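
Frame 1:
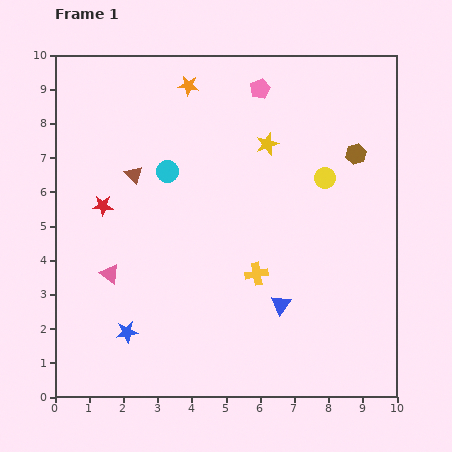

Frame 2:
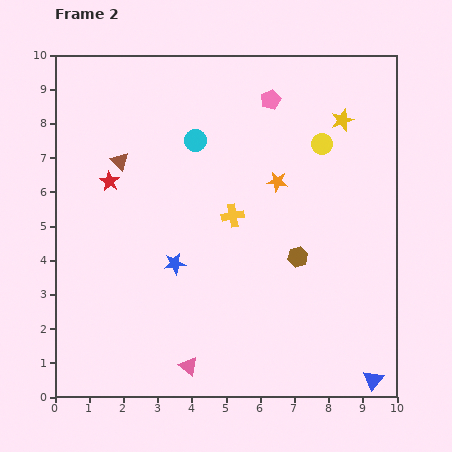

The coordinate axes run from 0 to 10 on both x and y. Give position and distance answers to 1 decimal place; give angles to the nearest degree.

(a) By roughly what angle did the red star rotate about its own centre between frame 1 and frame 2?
31° clockwise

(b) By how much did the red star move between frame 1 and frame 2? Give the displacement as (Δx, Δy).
(0.2, 0.7)

The red star was at (1.4, 5.6) in frame 1 and (1.6, 6.3) in frame 2.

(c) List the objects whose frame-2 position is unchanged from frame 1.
none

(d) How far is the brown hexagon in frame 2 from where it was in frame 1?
3.4

The brown hexagon moved from (8.8, 7.1) to (7.1, 4.1), a distance of √(1.7² + 3.0²) ≈ 3.4.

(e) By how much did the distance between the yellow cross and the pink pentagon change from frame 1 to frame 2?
-1.8

Distance in frame 1: 5.4. Distance in frame 2: 3.6.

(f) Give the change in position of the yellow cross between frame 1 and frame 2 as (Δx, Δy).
(-0.7, 1.7)

The yellow cross was at (5.9, 3.6) in frame 1 and (5.2, 5.3) in frame 2.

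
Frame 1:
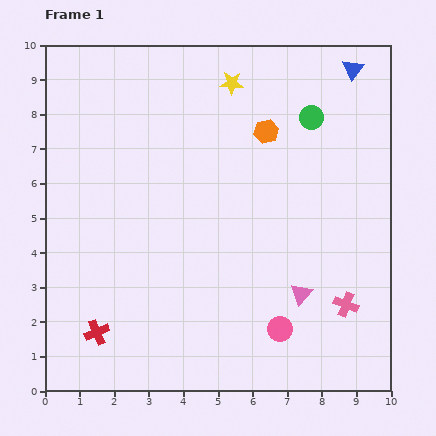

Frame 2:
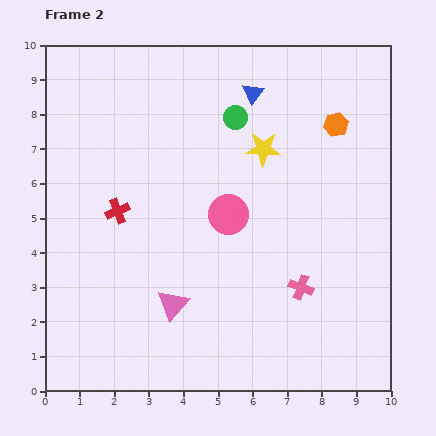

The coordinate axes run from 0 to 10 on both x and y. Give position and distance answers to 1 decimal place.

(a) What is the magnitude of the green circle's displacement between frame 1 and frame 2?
2.2

The green circle moved from (7.7, 7.9) to (5.5, 7.9), a distance of √(2.2² + 0.0²) ≈ 2.2.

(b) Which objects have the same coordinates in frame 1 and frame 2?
none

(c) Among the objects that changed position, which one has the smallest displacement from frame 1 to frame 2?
the pink cross

(moved 1.4)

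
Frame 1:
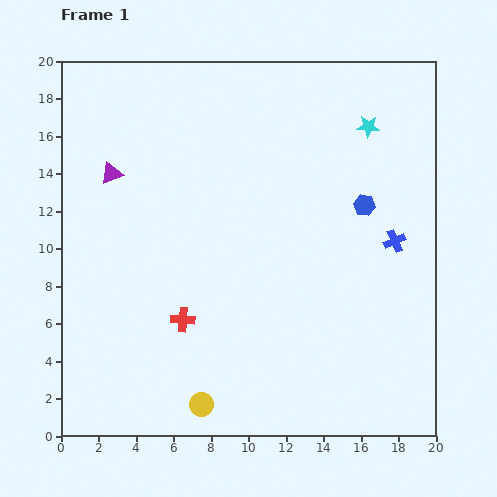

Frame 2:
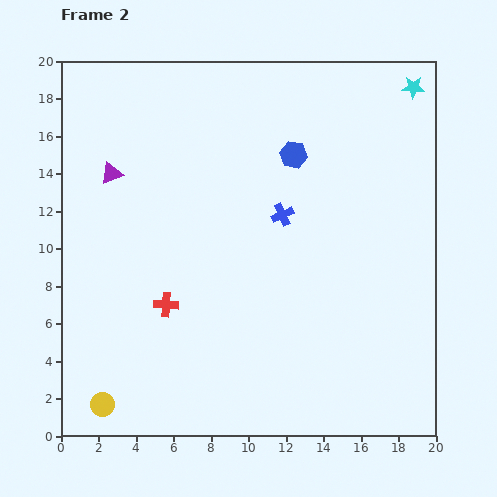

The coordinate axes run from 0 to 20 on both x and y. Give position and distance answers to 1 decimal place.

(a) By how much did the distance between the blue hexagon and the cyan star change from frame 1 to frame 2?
+3.1

Distance in frame 1: 4.2. Distance in frame 2: 7.3.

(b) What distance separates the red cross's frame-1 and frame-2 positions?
1.2

The red cross moved from (6.5, 6.2) to (5.6, 7.0), a distance of √(0.9² + 0.8²) ≈ 1.2.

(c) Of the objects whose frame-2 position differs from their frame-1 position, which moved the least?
the red cross

(moved 1.2)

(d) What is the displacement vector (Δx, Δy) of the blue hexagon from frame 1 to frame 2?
(-3.8, 2.7)

The blue hexagon was at (16.2, 12.3) in frame 1 and (12.4, 15.0) in frame 2.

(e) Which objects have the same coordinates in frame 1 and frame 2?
the purple triangle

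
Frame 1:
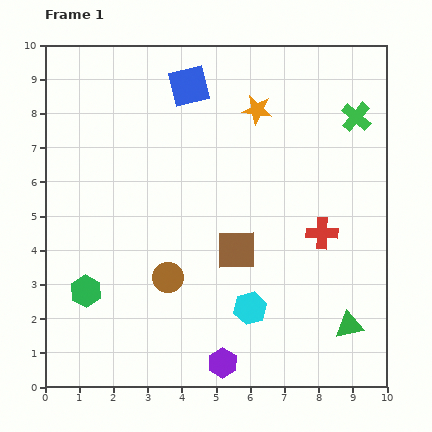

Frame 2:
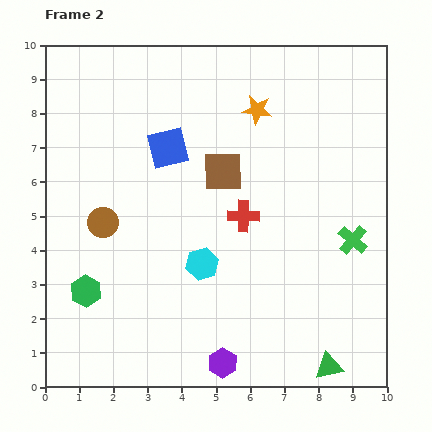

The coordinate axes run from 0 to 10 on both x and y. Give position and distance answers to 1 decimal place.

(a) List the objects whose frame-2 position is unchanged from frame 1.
the green hexagon, the orange star, the purple hexagon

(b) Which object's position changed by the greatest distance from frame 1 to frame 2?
the green cross

(moved 3.6; next 2.5)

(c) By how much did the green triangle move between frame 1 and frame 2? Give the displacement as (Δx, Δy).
(-0.6, -1.2)

The green triangle was at (8.9, 1.8) in frame 1 and (8.3, 0.6) in frame 2.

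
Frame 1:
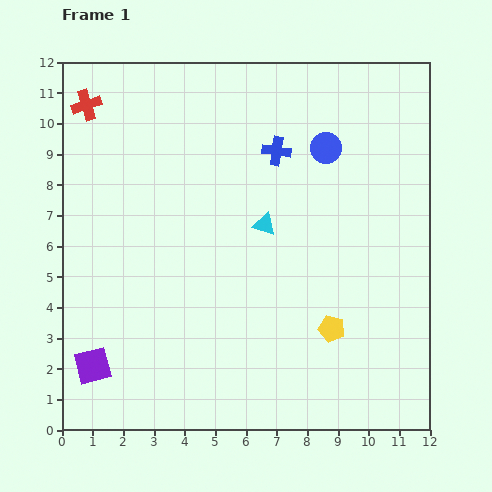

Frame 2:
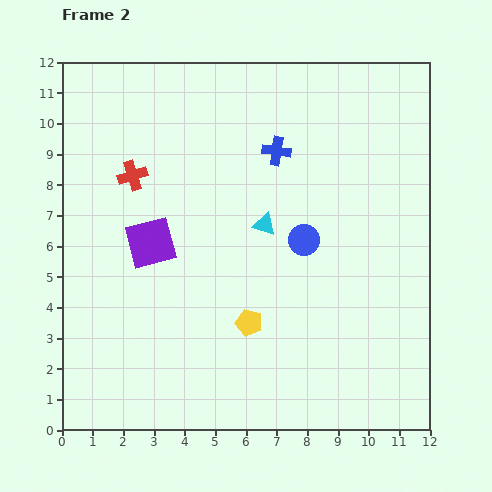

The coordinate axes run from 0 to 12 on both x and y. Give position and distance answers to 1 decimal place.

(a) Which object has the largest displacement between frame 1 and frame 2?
the purple square

(moved 4.4; next 3.1)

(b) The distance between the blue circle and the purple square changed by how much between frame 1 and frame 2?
-5.4

Distance in frame 1: 10.4. Distance in frame 2: 5.0.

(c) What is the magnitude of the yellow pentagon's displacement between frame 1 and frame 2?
2.7

The yellow pentagon moved from (8.8, 3.3) to (6.1, 3.5), a distance of √(2.7² + 0.2²) ≈ 2.7.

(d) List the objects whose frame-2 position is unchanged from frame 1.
the cyan triangle, the blue cross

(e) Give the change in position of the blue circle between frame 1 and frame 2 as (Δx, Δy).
(-0.7, -3.0)

The blue circle was at (8.6, 9.2) in frame 1 and (7.9, 6.2) in frame 2.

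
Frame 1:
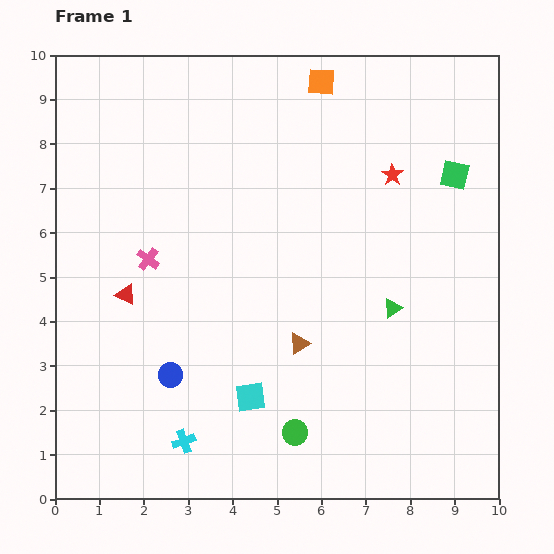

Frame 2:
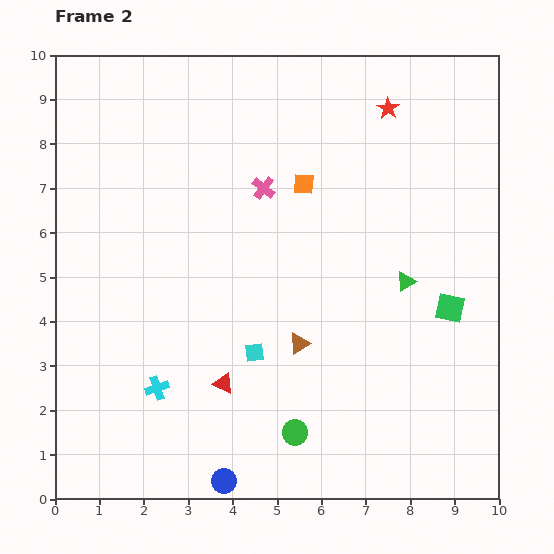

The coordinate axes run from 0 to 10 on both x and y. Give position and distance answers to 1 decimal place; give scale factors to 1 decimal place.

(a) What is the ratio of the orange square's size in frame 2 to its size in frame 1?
0.7×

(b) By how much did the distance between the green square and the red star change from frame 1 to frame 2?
+3.3

Distance in frame 1: 1.4. Distance in frame 2: 4.7.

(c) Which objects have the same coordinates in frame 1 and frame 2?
the green circle, the brown triangle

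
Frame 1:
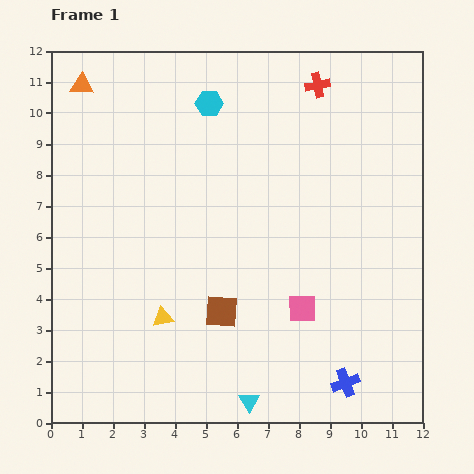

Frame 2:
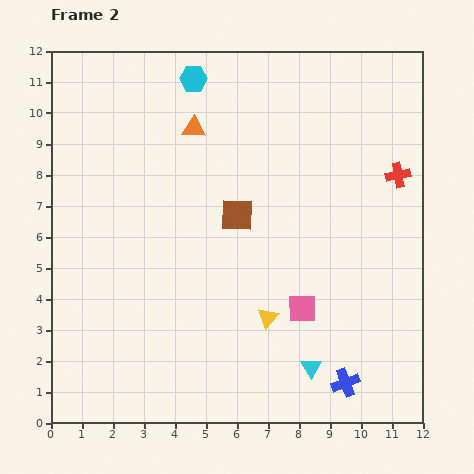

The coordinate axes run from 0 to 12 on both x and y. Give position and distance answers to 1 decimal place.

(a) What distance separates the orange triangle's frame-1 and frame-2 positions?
3.9

The orange triangle moved from (1.0, 10.9) to (4.6, 9.5), a distance of √(3.6² + 1.4²) ≈ 3.9.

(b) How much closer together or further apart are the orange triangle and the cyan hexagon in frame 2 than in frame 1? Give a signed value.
-2.5

Distance in frame 1: 4.1. Distance in frame 2: 1.6.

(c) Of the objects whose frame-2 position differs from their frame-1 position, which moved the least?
the cyan hexagon

(moved 0.9)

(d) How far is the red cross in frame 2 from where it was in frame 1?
3.9

The red cross moved from (8.6, 10.9) to (11.2, 8.0), a distance of √(2.6² + 2.9²) ≈ 3.9.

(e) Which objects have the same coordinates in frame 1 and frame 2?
the blue cross, the pink square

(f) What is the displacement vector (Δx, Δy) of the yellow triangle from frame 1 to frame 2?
(3.4, 0.0)

The yellow triangle was at (3.6, 3.4) in frame 1 and (7.0, 3.4) in frame 2.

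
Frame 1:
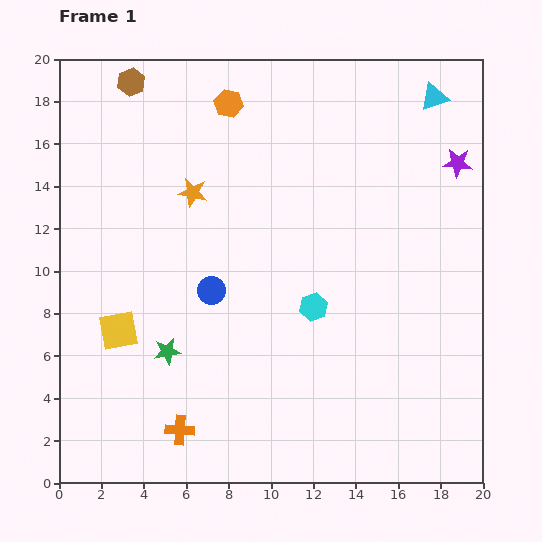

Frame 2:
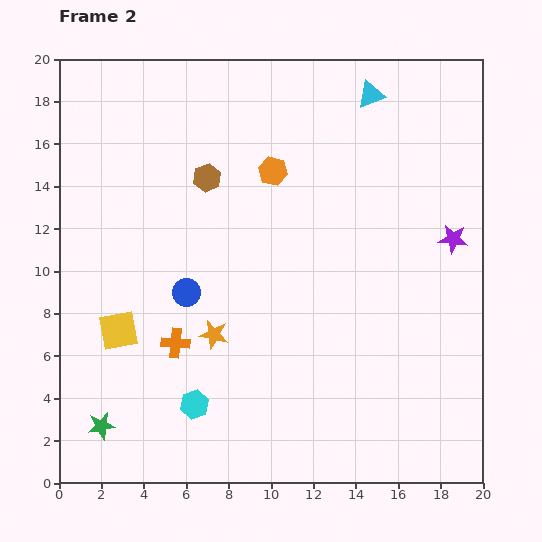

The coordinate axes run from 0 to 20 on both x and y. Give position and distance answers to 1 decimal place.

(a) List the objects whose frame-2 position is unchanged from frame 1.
the yellow square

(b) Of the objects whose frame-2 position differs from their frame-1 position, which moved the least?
the blue circle

(moved 1.2)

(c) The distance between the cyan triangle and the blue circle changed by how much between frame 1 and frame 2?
-1.2

Distance in frame 1: 13.9. Distance in frame 2: 12.7.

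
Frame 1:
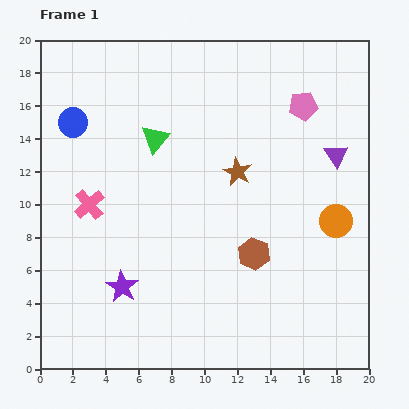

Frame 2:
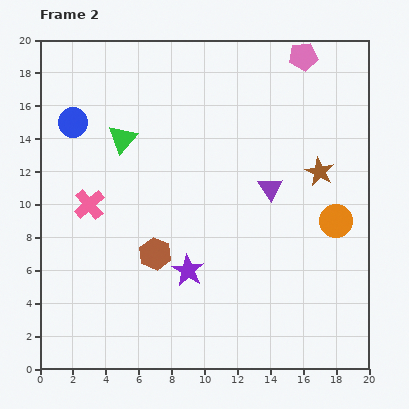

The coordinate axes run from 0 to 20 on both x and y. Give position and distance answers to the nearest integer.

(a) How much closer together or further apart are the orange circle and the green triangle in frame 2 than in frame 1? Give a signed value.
+2

Distance in frame 1: 12. Distance in frame 2: 14.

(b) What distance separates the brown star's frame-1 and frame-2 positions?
5

The brown star moved from (12, 12) to (17, 12), a distance of √(5² + 0²) ≈ 5.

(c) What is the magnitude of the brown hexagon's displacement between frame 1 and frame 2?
6

The brown hexagon moved from (13, 7) to (7, 7), a distance of √(6² + 0²) ≈ 6.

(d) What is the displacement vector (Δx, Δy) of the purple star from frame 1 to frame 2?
(4, 1)

The purple star was at (5, 5) in frame 1 and (9, 6) in frame 2.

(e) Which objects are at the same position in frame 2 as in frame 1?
the orange circle, the pink cross, the blue circle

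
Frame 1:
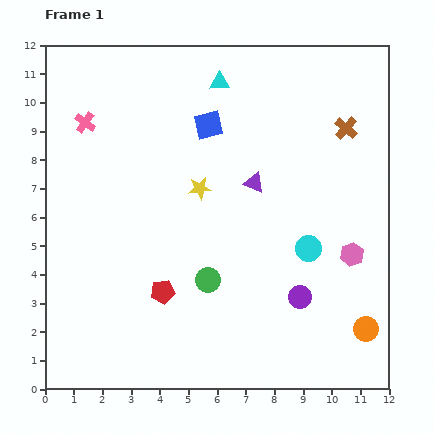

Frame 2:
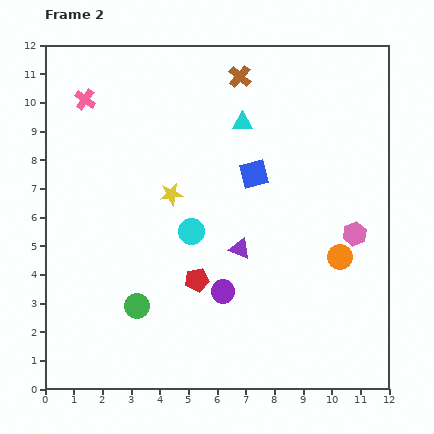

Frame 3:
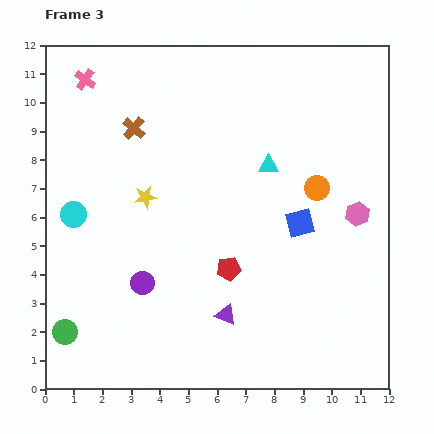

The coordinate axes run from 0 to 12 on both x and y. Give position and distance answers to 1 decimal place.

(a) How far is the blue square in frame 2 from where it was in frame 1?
2.3

The blue square moved from (5.7, 9.2) to (7.3, 7.5), a distance of √(1.6² + 1.7²) ≈ 2.3.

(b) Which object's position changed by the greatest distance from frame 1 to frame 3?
the cyan circle

(moved 8.3; next 7.4)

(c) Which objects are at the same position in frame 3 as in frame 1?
none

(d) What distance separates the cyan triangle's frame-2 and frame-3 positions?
1.7

The cyan triangle moved from (6.9, 9.3) to (7.8, 7.8), a distance of √(0.9² + 1.5²) ≈ 1.7.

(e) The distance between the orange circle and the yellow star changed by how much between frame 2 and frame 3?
-0.3

Distance in frame 2: 6.3. Distance in frame 3: 6.0.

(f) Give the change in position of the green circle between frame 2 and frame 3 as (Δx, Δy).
(-2.5, -0.9)

The green circle was at (3.2, 2.9) in frame 2 and (0.7, 2.0) in frame 3.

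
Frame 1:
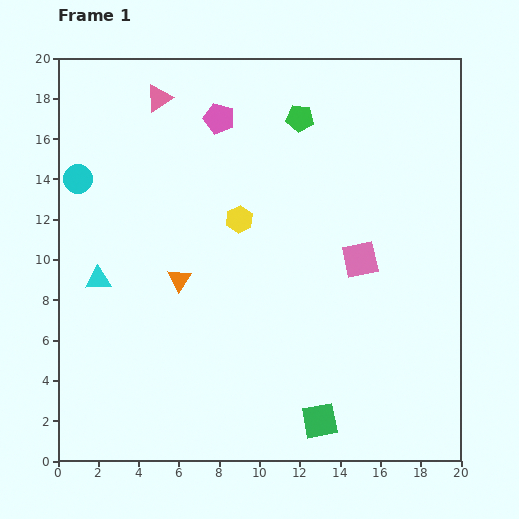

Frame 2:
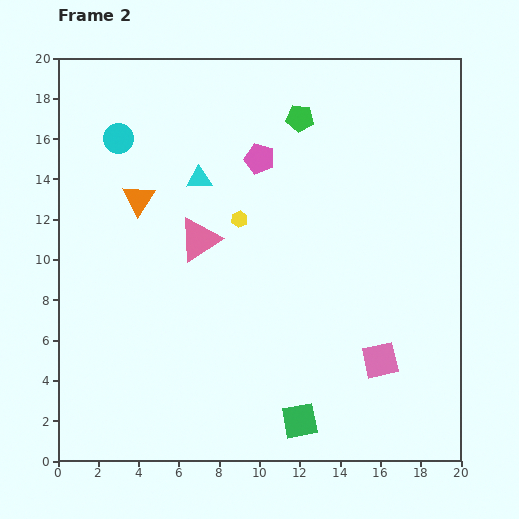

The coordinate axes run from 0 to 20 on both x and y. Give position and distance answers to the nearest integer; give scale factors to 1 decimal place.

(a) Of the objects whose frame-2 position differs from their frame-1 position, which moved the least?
the green square

(moved 1)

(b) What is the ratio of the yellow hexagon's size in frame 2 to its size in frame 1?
0.6×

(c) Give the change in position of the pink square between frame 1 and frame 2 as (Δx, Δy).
(1, -5)

The pink square was at (15, 10) in frame 1 and (16, 5) in frame 2.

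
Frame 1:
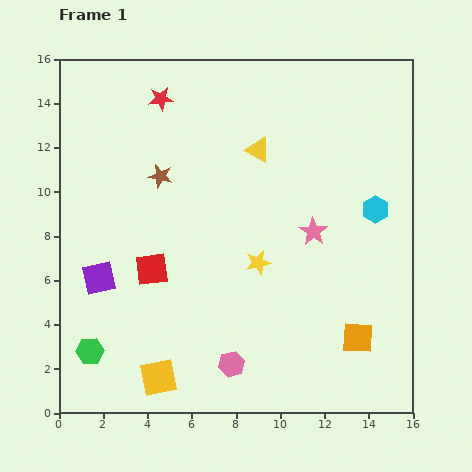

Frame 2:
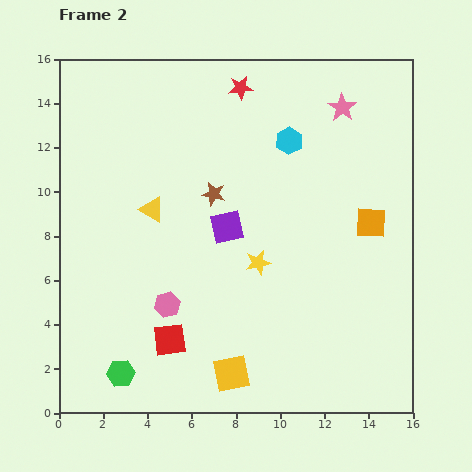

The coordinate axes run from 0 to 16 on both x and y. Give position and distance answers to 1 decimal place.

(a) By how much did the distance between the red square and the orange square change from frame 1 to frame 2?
+0.7

Distance in frame 1: 9.8. Distance in frame 2: 10.5.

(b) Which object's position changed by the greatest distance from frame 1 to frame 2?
the purple square

(moved 6.2; next 5.7)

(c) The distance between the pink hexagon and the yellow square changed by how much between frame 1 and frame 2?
+0.8

Distance in frame 1: 3.4. Distance in frame 2: 4.2.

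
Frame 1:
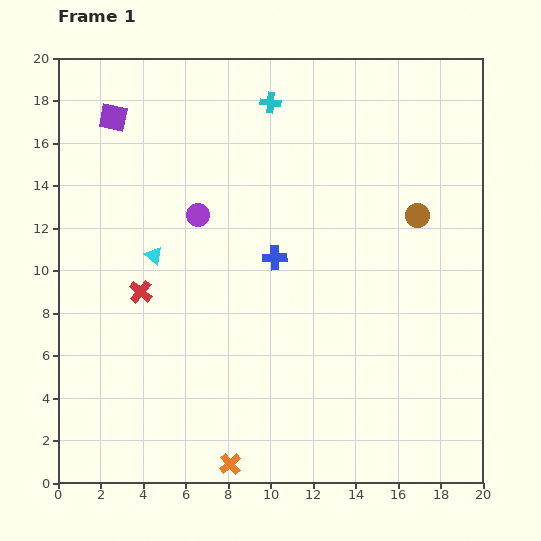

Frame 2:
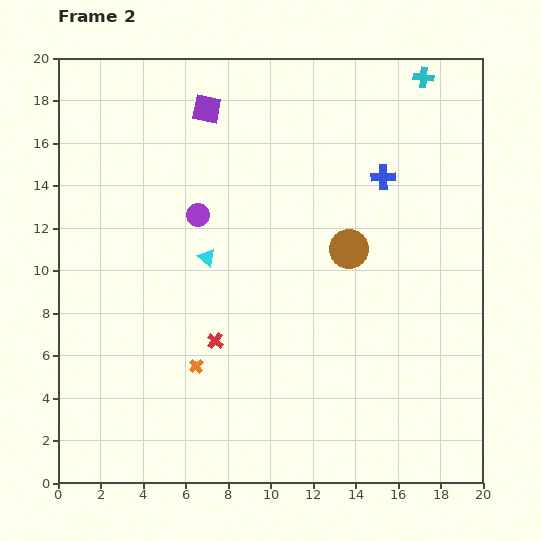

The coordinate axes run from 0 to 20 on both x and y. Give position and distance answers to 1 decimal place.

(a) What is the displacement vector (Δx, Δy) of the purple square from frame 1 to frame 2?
(4.4, 0.4)

The purple square was at (2.6, 17.2) in frame 1 and (7.0, 17.6) in frame 2.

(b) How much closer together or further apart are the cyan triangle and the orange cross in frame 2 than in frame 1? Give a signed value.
-5.3

Distance in frame 1: 10.4. Distance in frame 2: 5.1.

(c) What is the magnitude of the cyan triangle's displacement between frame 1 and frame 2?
2.5

The cyan triangle moved from (4.5, 10.7) to (7.0, 10.6), a distance of √(2.5² + 0.1²) ≈ 2.5.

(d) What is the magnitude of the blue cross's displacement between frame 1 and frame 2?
6.4

The blue cross moved from (10.2, 10.6) to (15.3, 14.4), a distance of √(5.1² + 3.8²) ≈ 6.4.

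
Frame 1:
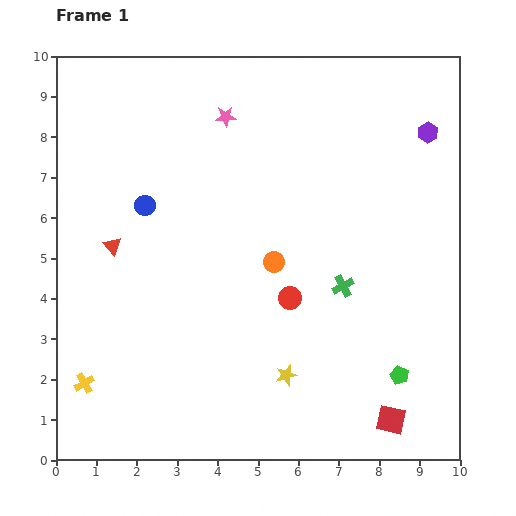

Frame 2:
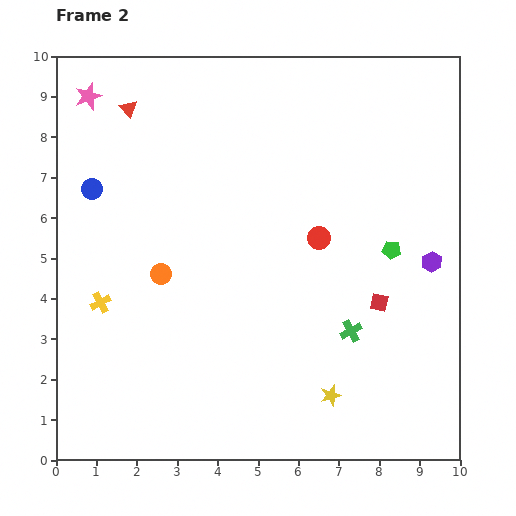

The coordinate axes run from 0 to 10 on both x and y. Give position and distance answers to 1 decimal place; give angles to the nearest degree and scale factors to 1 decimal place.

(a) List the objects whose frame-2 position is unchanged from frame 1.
none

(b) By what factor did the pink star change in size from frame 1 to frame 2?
1.3×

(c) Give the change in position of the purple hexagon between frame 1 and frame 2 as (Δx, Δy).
(0.1, -3.2)

The purple hexagon was at (9.2, 8.1) in frame 1 and (9.3, 4.9) in frame 2.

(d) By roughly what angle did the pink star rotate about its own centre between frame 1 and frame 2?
16° counter-clockwise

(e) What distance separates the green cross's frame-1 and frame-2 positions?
1.1

The green cross moved from (7.1, 4.3) to (7.3, 3.2), a distance of √(0.2² + 1.1²) ≈ 1.1.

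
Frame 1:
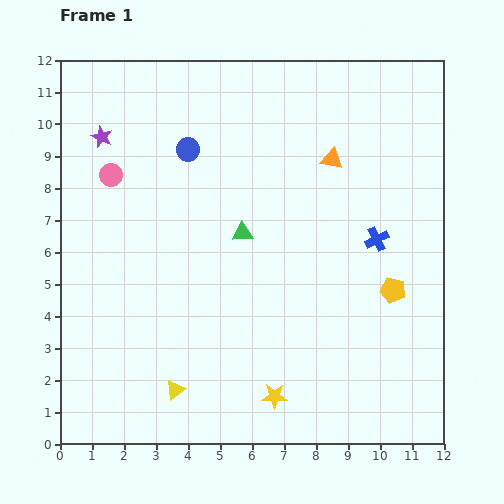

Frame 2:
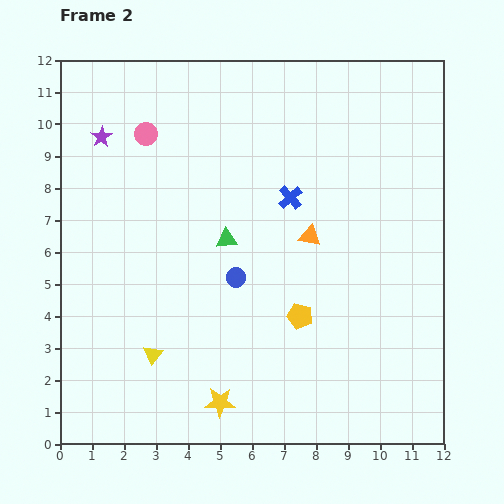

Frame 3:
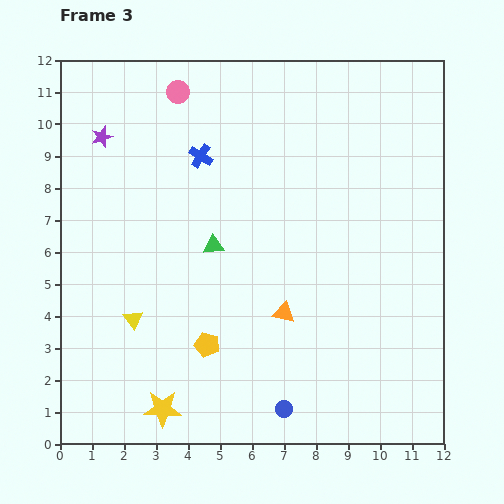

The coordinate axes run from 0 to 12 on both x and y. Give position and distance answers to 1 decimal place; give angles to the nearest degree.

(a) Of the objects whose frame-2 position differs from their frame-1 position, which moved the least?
the green triangle

(moved 0.5)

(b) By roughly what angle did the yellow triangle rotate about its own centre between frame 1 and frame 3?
31° counter-clockwise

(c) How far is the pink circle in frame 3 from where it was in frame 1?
3.3

The pink circle moved from (1.6, 8.4) to (3.7, 11.0), a distance of √(2.1² + 2.6²) ≈ 3.3.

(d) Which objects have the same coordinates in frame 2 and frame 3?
the purple star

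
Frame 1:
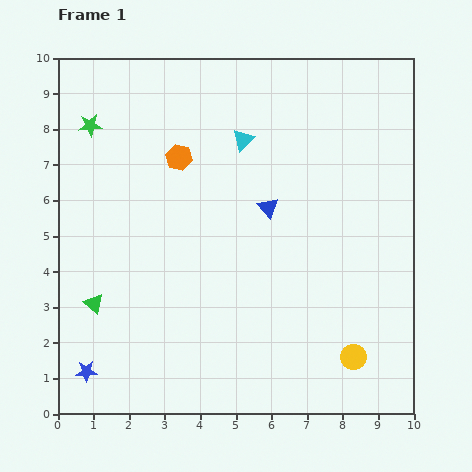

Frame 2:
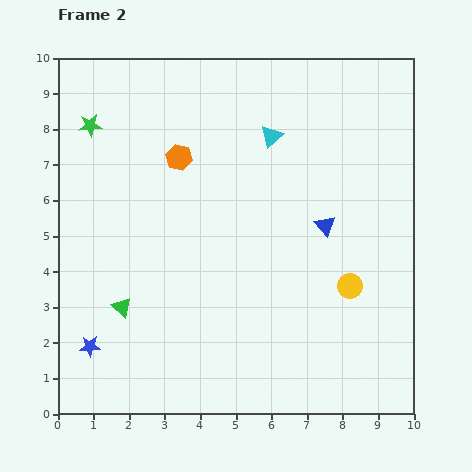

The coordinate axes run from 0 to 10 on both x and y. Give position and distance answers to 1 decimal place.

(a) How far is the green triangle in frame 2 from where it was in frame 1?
0.8

The green triangle moved from (1.0, 3.1) to (1.8, 3.0), a distance of √(0.8² + 0.1²) ≈ 0.8.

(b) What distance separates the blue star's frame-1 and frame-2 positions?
0.7

The blue star moved from (0.8, 1.2) to (0.9, 1.9), a distance of √(0.1² + 0.7²) ≈ 0.7.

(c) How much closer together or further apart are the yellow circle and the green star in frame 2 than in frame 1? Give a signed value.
-1.2

Distance in frame 1: 9.8. Distance in frame 2: 8.6.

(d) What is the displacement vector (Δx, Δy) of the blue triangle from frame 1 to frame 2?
(1.6, -0.5)

The blue triangle was at (5.9, 5.8) in frame 1 and (7.5, 5.3) in frame 2.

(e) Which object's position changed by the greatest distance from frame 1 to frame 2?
the yellow circle

(moved 2.0; next 1.7)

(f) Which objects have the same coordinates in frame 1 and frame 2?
the orange hexagon, the green star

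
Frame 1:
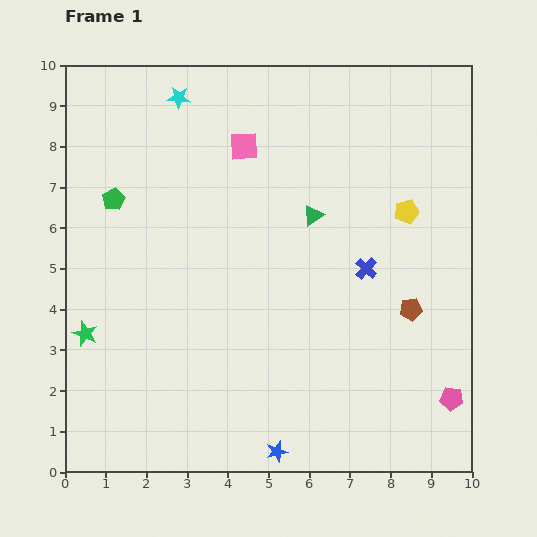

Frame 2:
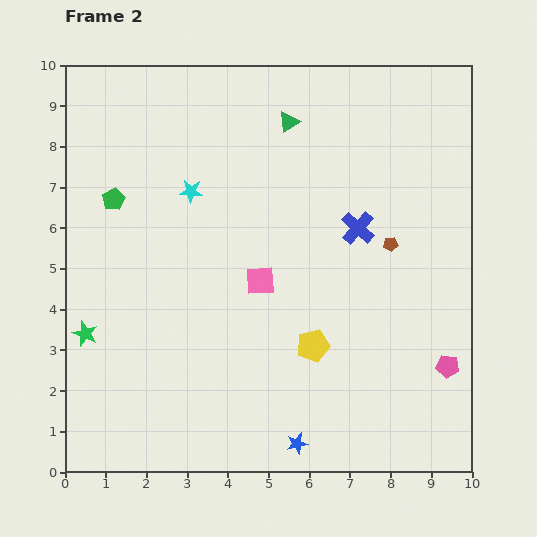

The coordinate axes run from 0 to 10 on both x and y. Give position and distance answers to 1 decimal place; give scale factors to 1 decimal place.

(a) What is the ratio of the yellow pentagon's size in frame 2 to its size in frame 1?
1.3×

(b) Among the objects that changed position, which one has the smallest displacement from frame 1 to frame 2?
the blue star

(moved 0.5)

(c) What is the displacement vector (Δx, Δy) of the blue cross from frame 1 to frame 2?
(-0.2, 1.0)

The blue cross was at (7.4, 5.0) in frame 1 and (7.2, 6.0) in frame 2.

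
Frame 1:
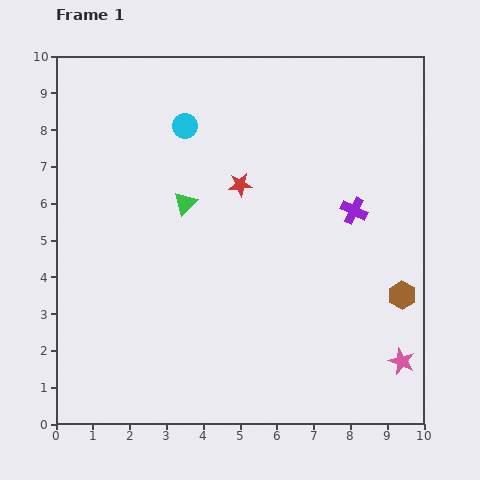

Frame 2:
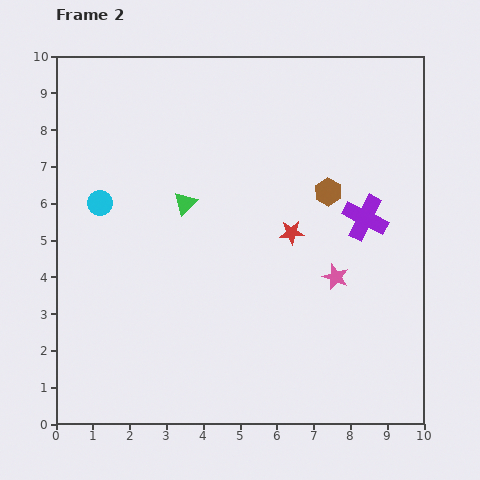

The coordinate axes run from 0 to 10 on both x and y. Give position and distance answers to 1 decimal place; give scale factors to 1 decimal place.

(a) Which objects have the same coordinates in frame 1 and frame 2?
the green triangle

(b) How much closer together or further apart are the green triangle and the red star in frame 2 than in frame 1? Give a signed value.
+1.4

Distance in frame 1: 1.6. Distance in frame 2: 3.0.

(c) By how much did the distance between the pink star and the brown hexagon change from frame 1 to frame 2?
+0.5

Distance in frame 1: 1.8. Distance in frame 2: 2.3.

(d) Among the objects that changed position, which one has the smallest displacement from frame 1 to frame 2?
the purple cross

(moved 0.4)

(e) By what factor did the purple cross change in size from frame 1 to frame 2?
1.7×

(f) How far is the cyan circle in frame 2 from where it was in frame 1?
3.1

The cyan circle moved from (3.5, 8.1) to (1.2, 6.0), a distance of √(2.3² + 2.1²) ≈ 3.1.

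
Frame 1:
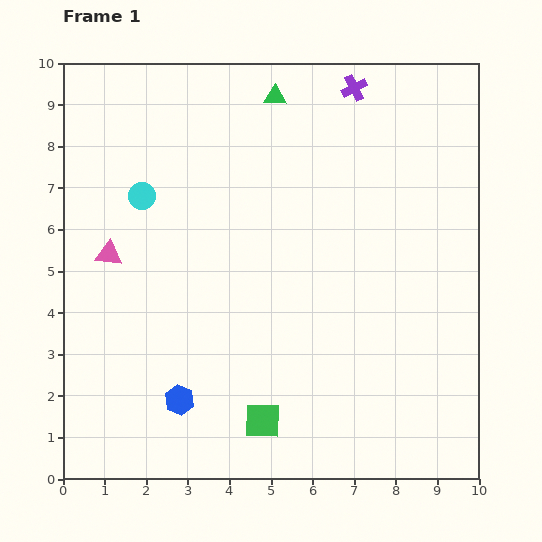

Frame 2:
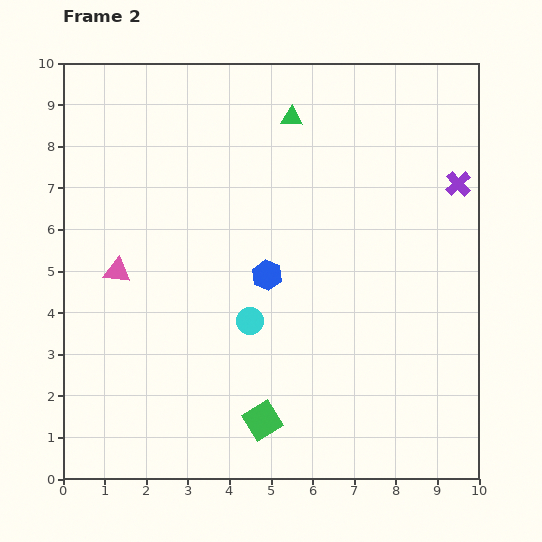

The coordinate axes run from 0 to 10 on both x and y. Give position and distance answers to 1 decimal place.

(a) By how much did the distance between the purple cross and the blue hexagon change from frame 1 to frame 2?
-3.5

Distance in frame 1: 8.6. Distance in frame 2: 5.1.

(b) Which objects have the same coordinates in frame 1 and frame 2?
the green square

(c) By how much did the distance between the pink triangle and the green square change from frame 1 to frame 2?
-0.4

Distance in frame 1: 5.4. Distance in frame 2: 5.0.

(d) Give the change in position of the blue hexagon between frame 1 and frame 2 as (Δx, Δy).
(2.1, 3.0)

The blue hexagon was at (2.8, 1.9) in frame 1 and (4.9, 4.9) in frame 2.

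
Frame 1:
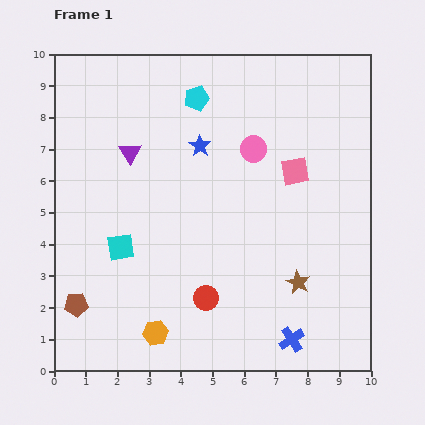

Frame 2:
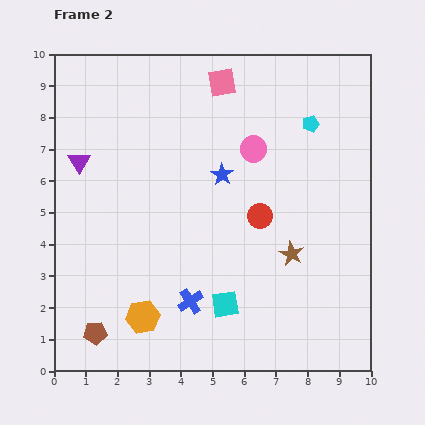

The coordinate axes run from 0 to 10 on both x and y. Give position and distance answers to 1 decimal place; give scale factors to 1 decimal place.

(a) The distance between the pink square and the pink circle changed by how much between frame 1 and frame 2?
+0.8

Distance in frame 1: 1.5. Distance in frame 2: 2.3.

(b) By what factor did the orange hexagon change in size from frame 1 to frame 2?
1.3×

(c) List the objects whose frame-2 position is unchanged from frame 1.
the pink circle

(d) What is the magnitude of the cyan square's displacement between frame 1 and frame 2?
3.8

The cyan square moved from (2.1, 3.9) to (5.4, 2.1), a distance of √(3.3² + 1.8²) ≈ 3.8.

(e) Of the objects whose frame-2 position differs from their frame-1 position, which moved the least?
the orange hexagon

(moved 0.6)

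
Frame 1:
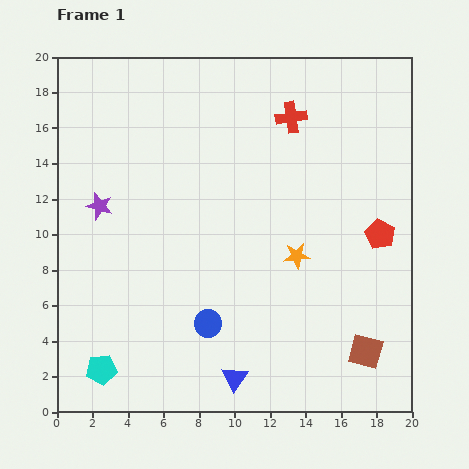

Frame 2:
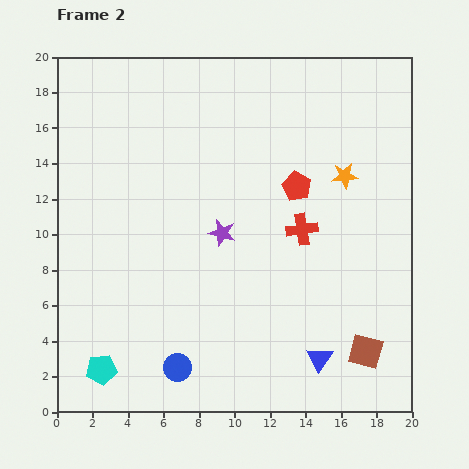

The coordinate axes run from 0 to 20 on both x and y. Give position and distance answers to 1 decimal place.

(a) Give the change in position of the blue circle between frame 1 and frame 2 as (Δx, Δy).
(-1.7, -2.5)

The blue circle was at (8.5, 5.0) in frame 1 and (6.8, 2.5) in frame 2.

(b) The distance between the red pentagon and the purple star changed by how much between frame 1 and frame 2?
-11.0

Distance in frame 1: 15.9. Distance in frame 2: 4.9.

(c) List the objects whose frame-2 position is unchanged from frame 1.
the cyan pentagon, the brown square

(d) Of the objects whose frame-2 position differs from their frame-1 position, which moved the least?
the blue circle

(moved 3.0)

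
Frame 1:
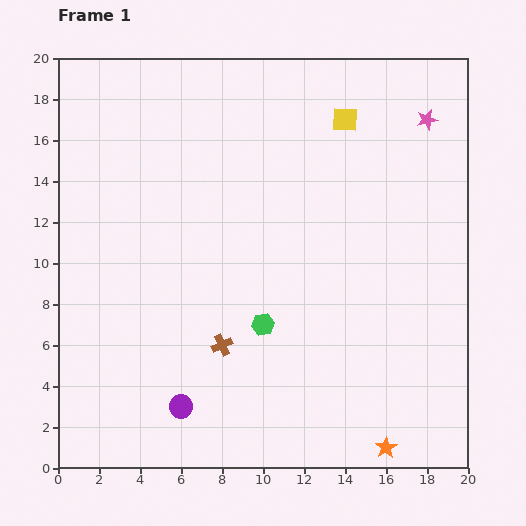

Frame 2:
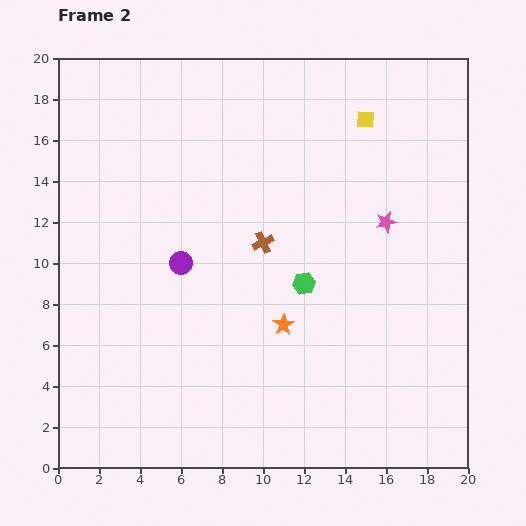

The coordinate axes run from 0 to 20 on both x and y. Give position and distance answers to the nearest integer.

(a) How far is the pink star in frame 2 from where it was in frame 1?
5

The pink star moved from (18, 17) to (16, 12), a distance of √(2² + 5²) ≈ 5.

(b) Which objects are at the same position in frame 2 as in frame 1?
none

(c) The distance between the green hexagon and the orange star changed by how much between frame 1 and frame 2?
-6

Distance in frame 1: 8. Distance in frame 2: 2.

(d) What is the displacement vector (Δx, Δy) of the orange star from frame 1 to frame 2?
(-5, 6)

The orange star was at (16, 1) in frame 1 and (11, 7) in frame 2.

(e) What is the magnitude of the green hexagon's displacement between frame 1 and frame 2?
3

The green hexagon moved from (10, 7) to (12, 9), a distance of √(2² + 2²) ≈ 3.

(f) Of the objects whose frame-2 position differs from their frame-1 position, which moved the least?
the yellow square

(moved 1)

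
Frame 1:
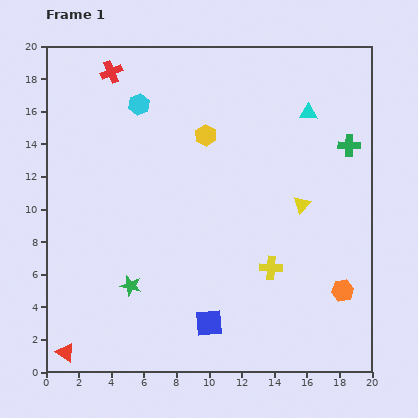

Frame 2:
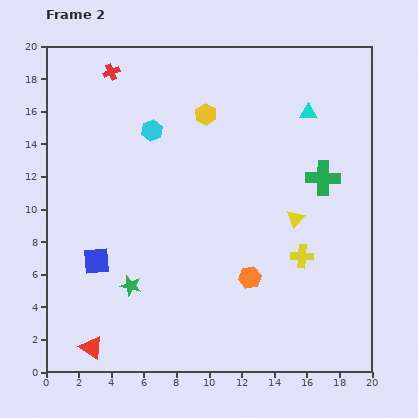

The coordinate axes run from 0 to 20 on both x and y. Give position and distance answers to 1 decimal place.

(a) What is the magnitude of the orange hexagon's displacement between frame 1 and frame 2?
5.8

The orange hexagon moved from (18.2, 5.0) to (12.5, 5.8), a distance of √(5.7² + 0.8²) ≈ 5.8.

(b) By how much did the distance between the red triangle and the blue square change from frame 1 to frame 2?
-3.7

Distance in frame 1: 9.0. Distance in frame 2: 5.3.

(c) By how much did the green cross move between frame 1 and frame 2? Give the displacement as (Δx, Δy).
(-1.6, -2.0)

The green cross was at (18.6, 13.9) in frame 1 and (17.0, 11.9) in frame 2.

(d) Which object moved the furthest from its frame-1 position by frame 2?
the blue square

(moved 7.9; next 5.8)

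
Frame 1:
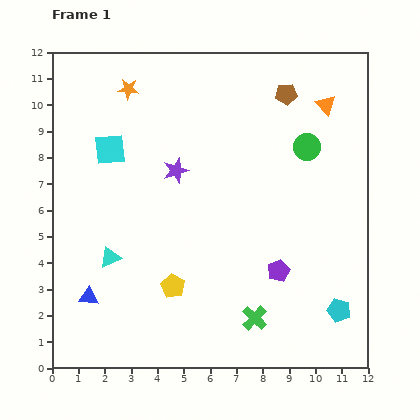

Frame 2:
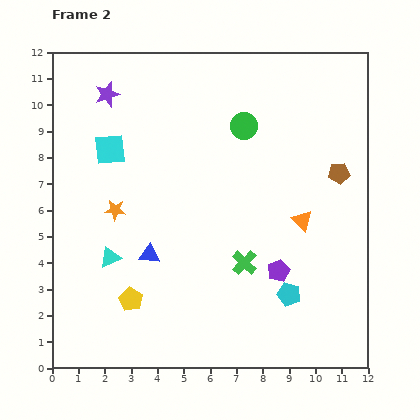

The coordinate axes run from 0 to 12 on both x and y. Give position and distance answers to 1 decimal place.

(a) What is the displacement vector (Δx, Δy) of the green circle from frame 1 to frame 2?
(-2.4, 0.8)

The green circle was at (9.7, 8.4) in frame 1 and (7.3, 9.2) in frame 2.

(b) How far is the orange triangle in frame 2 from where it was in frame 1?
4.5

The orange triangle moved from (10.4, 10.0) to (9.5, 5.6), a distance of √(0.9² + 4.4²) ≈ 4.5.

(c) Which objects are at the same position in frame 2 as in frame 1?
the purple pentagon, the cyan square, the cyan triangle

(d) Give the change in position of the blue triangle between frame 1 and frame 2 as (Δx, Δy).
(2.3, 1.6)

The blue triangle was at (1.4, 2.7) in frame 1 and (3.7, 4.3) in frame 2.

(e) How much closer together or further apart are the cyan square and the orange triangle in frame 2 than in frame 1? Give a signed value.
-0.6

Distance in frame 1: 8.4. Distance in frame 2: 7.8.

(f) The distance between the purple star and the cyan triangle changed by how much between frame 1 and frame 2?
+2.1

Distance in frame 1: 4.1. Distance in frame 2: 6.2.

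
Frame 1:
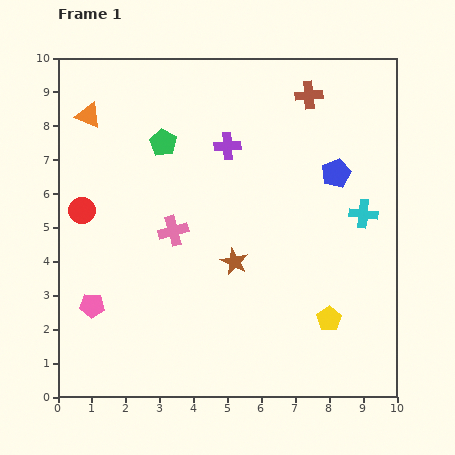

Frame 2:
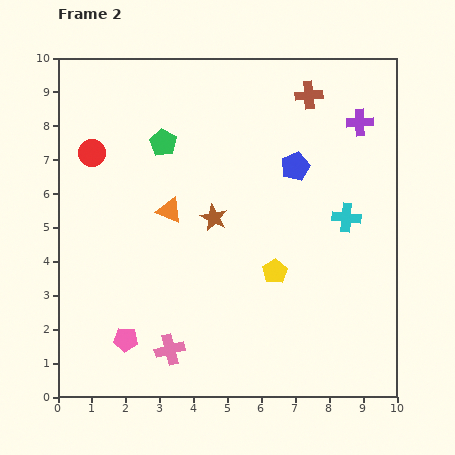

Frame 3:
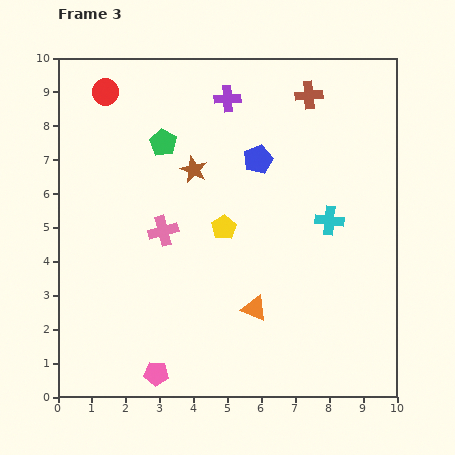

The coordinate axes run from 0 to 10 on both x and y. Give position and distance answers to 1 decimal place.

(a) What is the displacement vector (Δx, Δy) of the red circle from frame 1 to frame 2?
(0.3, 1.7)

The red circle was at (0.7, 5.5) in frame 1 and (1.0, 7.2) in frame 2.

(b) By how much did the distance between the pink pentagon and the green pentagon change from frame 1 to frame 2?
+0.7

Distance in frame 1: 5.2. Distance in frame 2: 5.9.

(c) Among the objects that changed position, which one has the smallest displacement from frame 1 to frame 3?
the pink cross

(moved 0.3)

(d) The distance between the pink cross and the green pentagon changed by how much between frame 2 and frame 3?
-3.5

Distance in frame 2: 6.1. Distance in frame 3: 2.6.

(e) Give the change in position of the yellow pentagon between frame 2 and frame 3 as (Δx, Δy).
(-1.5, 1.3)

The yellow pentagon was at (6.4, 3.7) in frame 2 and (4.9, 5.0) in frame 3.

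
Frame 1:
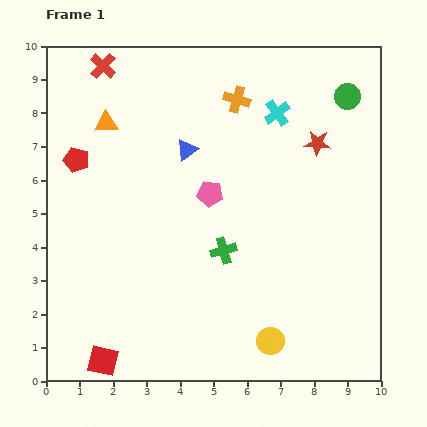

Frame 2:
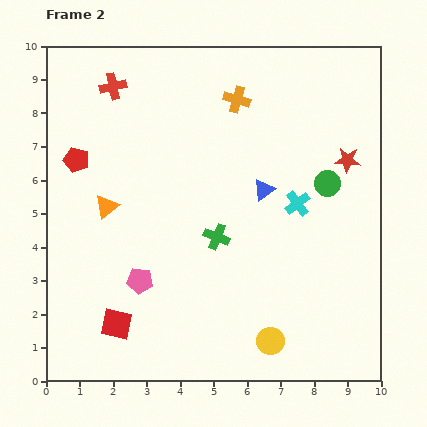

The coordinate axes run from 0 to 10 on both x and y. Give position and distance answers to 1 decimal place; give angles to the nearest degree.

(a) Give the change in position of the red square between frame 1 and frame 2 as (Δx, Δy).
(0.4, 1.1)

The red square was at (1.7, 0.6) in frame 1 and (2.1, 1.7) in frame 2.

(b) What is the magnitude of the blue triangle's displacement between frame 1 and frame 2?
2.6

The blue triangle moved from (4.2, 6.9) to (6.5, 5.7), a distance of √(2.3² + 1.2²) ≈ 2.6.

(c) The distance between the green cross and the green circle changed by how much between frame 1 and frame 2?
-2.2

Distance in frame 1: 5.9. Distance in frame 2: 3.7.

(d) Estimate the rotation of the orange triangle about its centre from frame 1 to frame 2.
38° counter-clockwise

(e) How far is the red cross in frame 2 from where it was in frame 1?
0.7

The red cross moved from (1.7, 9.4) to (2.0, 8.8), a distance of √(0.3² + 0.6²) ≈ 0.7.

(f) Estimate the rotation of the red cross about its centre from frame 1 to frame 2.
34° clockwise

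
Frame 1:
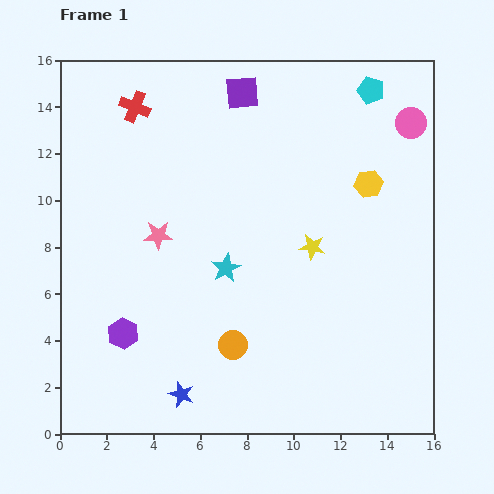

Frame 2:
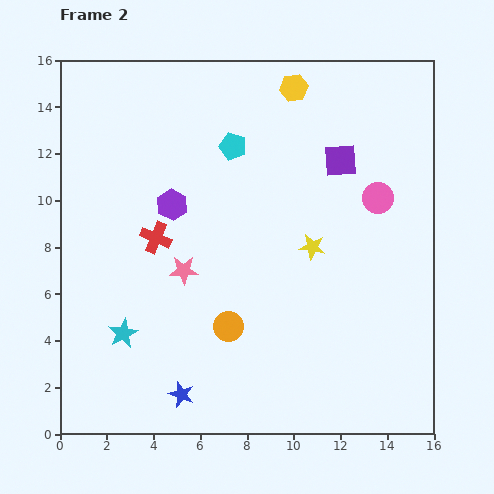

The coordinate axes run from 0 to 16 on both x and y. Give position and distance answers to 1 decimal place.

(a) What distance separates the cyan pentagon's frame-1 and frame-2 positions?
6.4

The cyan pentagon moved from (13.3, 14.7) to (7.4, 12.3), a distance of √(5.9² + 2.4²) ≈ 6.4.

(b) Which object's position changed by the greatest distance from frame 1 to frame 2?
the cyan pentagon

(moved 6.4; next 5.9)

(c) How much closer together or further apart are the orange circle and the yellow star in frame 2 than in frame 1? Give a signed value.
-0.4

Distance in frame 1: 5.4. Distance in frame 2: 5.0.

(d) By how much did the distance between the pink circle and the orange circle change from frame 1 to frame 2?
-3.8

Distance in frame 1: 12.2. Distance in frame 2: 8.4.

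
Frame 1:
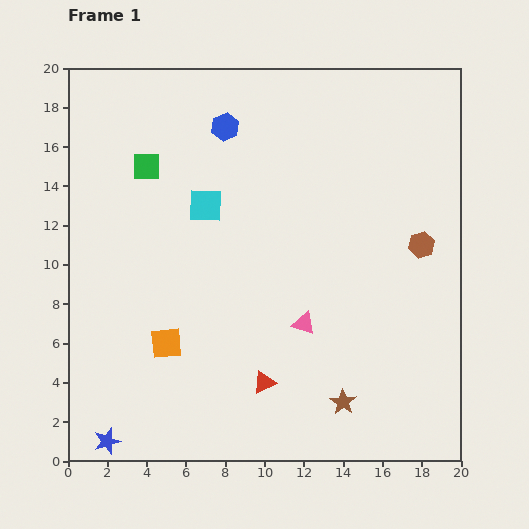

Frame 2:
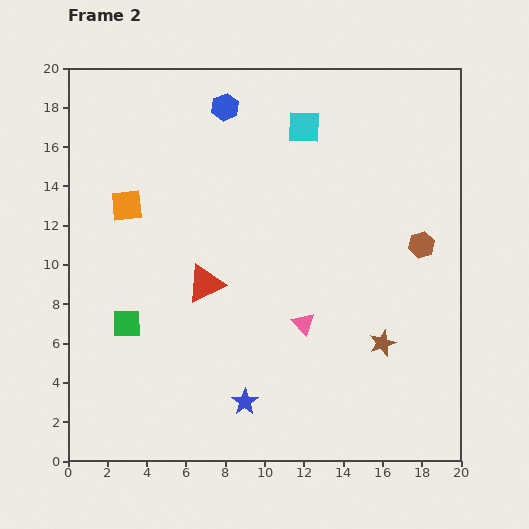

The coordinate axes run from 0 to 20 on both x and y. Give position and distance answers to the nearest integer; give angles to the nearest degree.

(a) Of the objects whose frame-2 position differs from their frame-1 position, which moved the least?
the blue hexagon

(moved 1)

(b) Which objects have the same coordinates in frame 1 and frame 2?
the brown hexagon, the pink triangle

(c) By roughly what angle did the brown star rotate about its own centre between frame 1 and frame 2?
18° clockwise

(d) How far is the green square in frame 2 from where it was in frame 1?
8

The green square moved from (4, 15) to (3, 7), a distance of √(1² + 8²) ≈ 8.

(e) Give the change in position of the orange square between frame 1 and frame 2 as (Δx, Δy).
(-2, 7)

The orange square was at (5, 6) in frame 1 and (3, 13) in frame 2.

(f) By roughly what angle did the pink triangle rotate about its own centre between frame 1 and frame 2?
29° clockwise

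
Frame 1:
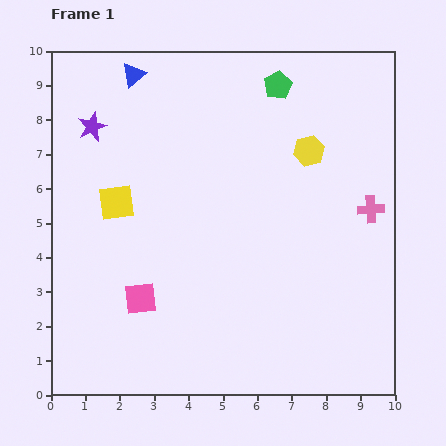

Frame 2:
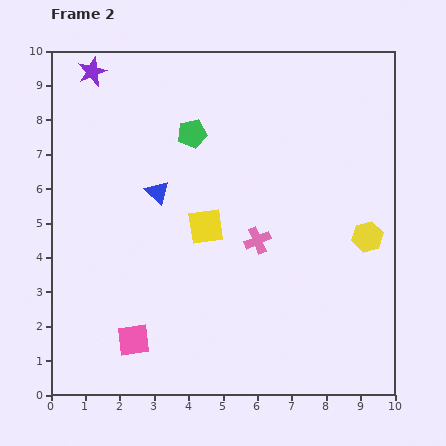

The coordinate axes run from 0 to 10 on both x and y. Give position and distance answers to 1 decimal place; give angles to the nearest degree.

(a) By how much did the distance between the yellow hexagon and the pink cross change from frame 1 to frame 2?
+0.7

Distance in frame 1: 2.5. Distance in frame 2: 3.2.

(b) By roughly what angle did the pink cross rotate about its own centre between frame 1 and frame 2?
19° counter-clockwise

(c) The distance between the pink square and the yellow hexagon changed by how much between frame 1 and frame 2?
+0.9

Distance in frame 1: 6.5. Distance in frame 2: 7.4.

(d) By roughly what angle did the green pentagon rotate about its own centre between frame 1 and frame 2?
16° clockwise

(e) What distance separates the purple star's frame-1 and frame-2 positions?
1.6

The purple star moved from (1.2, 7.8) to (1.2, 9.4), a distance of √(0.0² + 1.6²) ≈ 1.6.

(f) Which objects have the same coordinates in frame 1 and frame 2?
none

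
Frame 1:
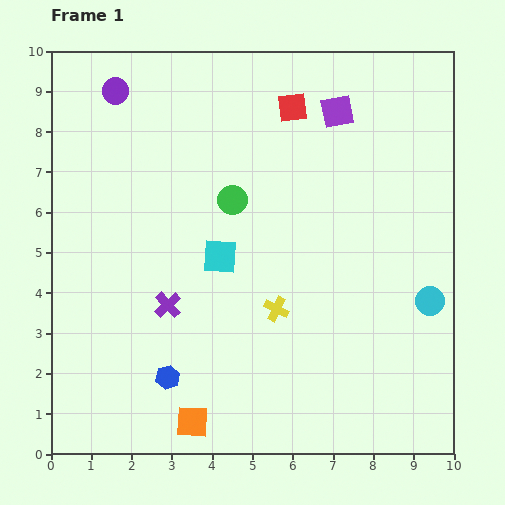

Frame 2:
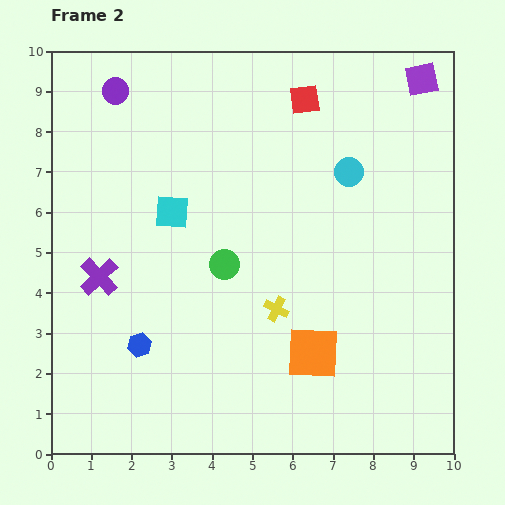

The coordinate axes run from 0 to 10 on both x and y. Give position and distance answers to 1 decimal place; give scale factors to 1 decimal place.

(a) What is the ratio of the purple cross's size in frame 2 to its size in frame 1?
1.5×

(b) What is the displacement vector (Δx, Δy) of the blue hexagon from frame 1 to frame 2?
(-0.7, 0.8)

The blue hexagon was at (2.9, 1.9) in frame 1 and (2.2, 2.7) in frame 2.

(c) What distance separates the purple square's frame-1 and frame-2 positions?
2.2

The purple square moved from (7.1, 8.5) to (9.2, 9.3), a distance of √(2.1² + 0.8²) ≈ 2.2.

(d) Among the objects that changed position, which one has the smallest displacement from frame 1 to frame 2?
the red square

(moved 0.4)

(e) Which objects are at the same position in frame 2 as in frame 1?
the purple circle, the yellow cross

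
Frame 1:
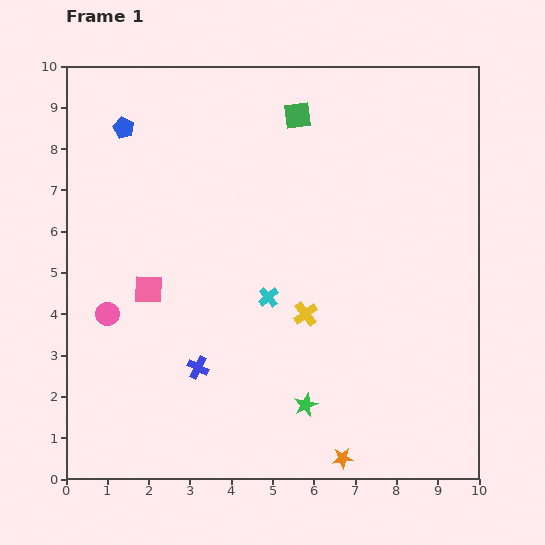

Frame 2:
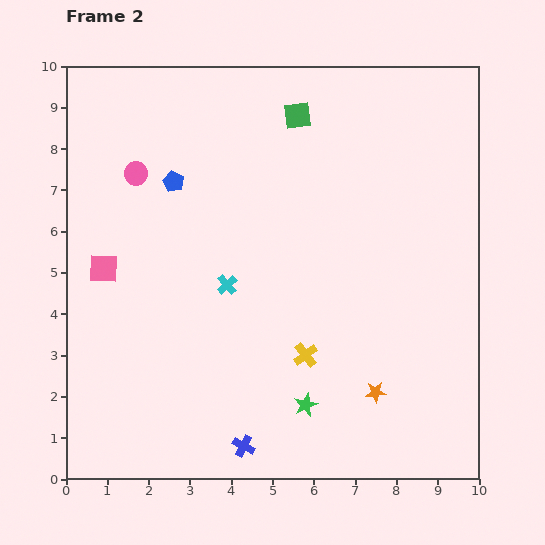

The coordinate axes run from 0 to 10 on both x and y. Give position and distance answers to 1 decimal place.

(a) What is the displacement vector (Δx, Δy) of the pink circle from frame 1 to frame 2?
(0.7, 3.4)

The pink circle was at (1.0, 4.0) in frame 1 and (1.7, 7.4) in frame 2.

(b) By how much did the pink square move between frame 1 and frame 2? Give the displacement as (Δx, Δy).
(-1.1, 0.5)

The pink square was at (2.0, 4.6) in frame 1 and (0.9, 5.1) in frame 2.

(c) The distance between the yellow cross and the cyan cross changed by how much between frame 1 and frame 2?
+1.5

Distance in frame 1: 1.0. Distance in frame 2: 2.5.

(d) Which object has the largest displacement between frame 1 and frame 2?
the pink circle

(moved 3.5; next 2.2)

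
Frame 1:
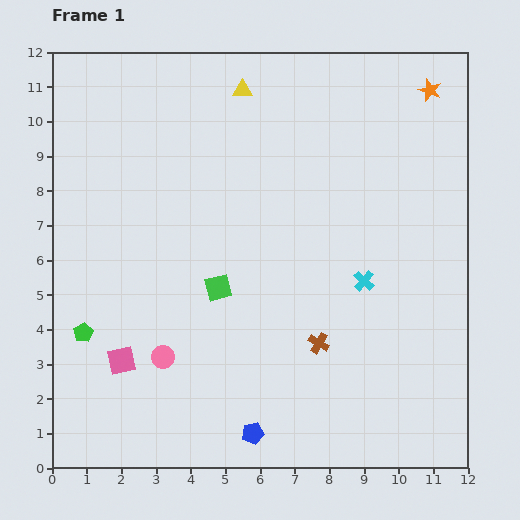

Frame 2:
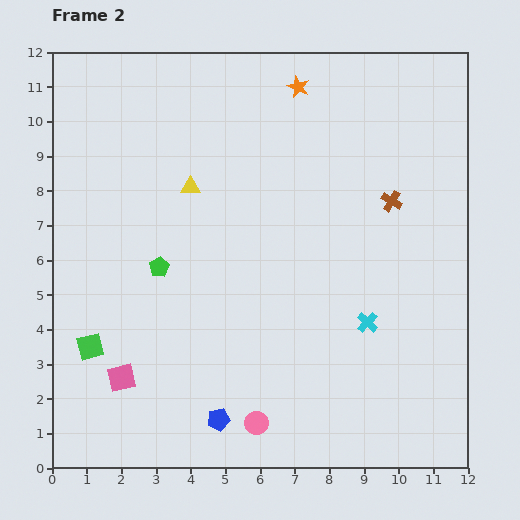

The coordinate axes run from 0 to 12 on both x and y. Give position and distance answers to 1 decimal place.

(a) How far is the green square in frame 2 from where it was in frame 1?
4.1

The green square moved from (4.8, 5.2) to (1.1, 3.5), a distance of √(3.7² + 1.7²) ≈ 4.1.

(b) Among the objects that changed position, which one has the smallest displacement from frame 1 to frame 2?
the pink square

(moved 0.5)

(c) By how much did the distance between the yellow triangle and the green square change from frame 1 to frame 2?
-0.3

Distance in frame 1: 5.7. Distance in frame 2: 5.4.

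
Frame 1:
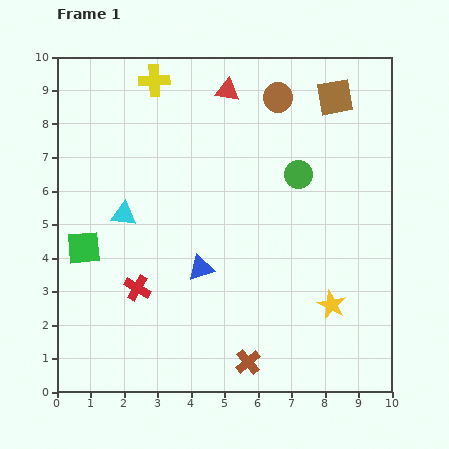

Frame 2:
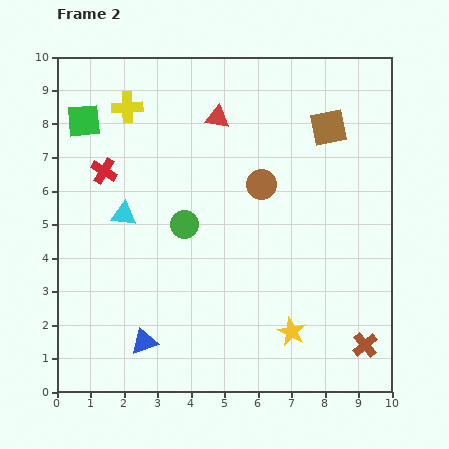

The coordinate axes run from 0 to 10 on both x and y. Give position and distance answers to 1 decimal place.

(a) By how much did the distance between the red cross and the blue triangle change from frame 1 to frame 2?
+3.2

Distance in frame 1: 2.0. Distance in frame 2: 5.2.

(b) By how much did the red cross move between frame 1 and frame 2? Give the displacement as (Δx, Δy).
(-1.0, 3.5)

The red cross was at (2.4, 3.1) in frame 1 and (1.4, 6.6) in frame 2.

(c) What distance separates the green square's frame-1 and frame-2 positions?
3.8

The green square moved from (0.8, 4.3) to (0.8, 8.1), a distance of √(0.0² + 3.8²) ≈ 3.8.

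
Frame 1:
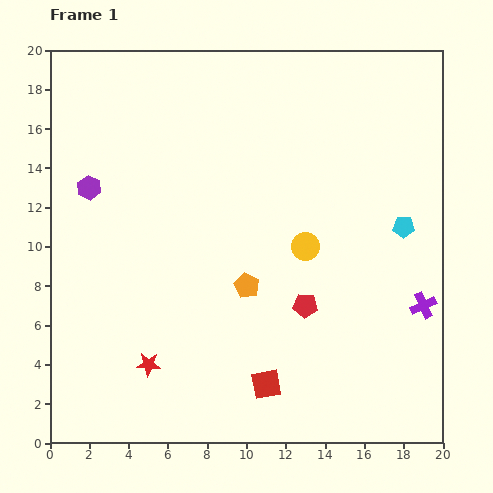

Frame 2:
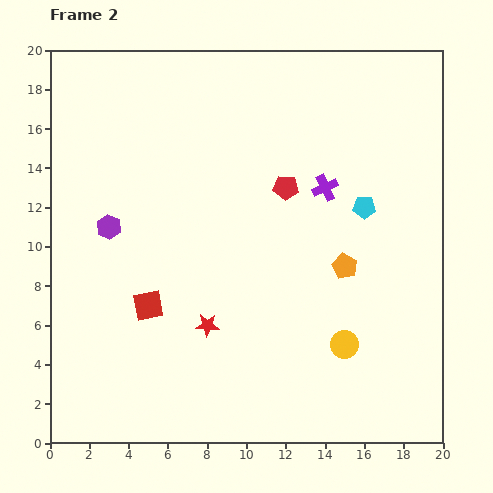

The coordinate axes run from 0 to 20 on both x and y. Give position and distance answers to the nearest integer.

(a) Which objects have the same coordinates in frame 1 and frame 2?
none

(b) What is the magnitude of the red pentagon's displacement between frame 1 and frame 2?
6

The red pentagon moved from (13, 7) to (12, 13), a distance of √(1² + 6²) ≈ 6.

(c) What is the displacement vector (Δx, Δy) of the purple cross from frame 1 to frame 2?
(-5, 6)

The purple cross was at (19, 7) in frame 1 and (14, 13) in frame 2.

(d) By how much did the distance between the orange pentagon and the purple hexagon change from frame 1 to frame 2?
+3

Distance in frame 1: 9. Distance in frame 2: 12.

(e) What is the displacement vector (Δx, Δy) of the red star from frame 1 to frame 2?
(3, 2)

The red star was at (5, 4) in frame 1 and (8, 6) in frame 2.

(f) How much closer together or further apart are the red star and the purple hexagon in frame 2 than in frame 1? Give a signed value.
-2

Distance in frame 1: 9. Distance in frame 2: 7.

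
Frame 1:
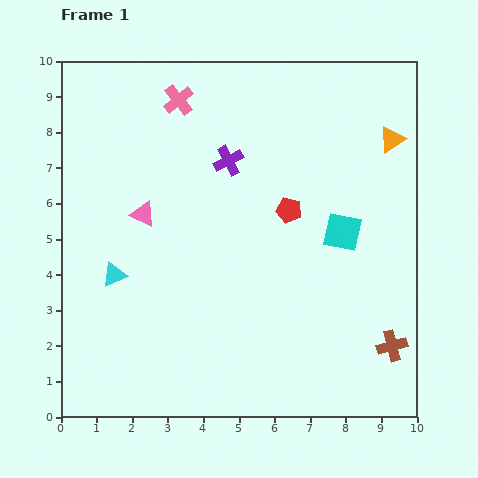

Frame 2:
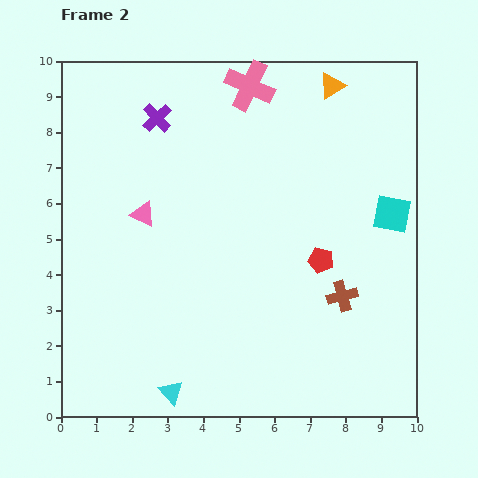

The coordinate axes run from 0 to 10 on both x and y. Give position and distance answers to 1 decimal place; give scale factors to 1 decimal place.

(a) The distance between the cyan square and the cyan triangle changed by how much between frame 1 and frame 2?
+1.5

Distance in frame 1: 6.5. Distance in frame 2: 8.0.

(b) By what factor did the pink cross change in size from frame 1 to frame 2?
1.6×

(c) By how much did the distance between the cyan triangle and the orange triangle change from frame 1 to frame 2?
+1.0

Distance in frame 1: 8.7. Distance in frame 2: 9.7.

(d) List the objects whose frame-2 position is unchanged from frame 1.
the pink triangle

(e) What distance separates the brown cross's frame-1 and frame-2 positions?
2.0

The brown cross moved from (9.3, 2.0) to (7.9, 3.4), a distance of √(1.4² + 1.4²) ≈ 2.0.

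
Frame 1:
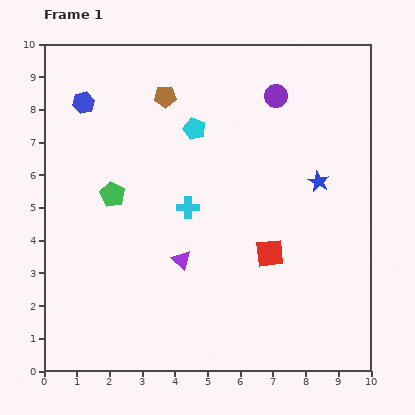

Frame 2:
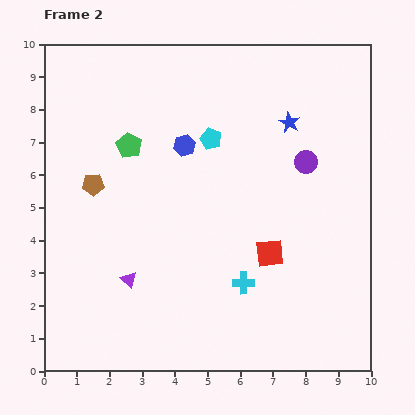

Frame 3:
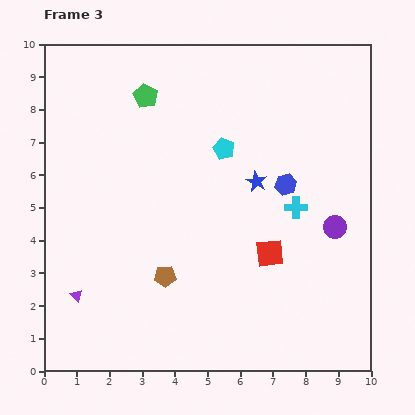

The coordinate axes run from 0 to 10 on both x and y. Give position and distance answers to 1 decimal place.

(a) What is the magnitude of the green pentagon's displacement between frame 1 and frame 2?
1.6

The green pentagon moved from (2.1, 5.4) to (2.6, 6.9), a distance of √(0.5² + 1.5²) ≈ 1.6.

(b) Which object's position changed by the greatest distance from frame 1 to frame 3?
the blue hexagon

(moved 6.7; next 5.5)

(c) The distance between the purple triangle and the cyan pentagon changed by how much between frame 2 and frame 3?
+1.4

Distance in frame 2: 5.0. Distance in frame 3: 6.4.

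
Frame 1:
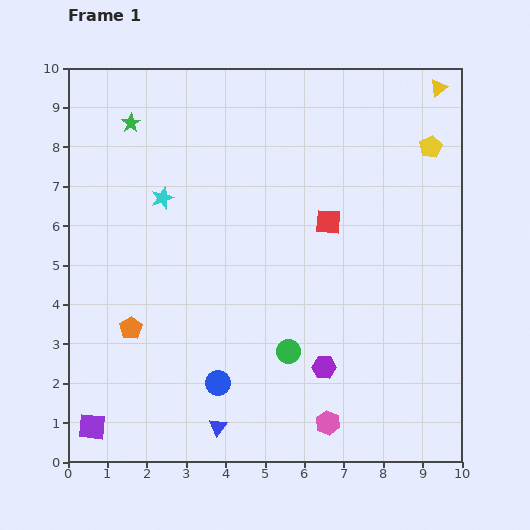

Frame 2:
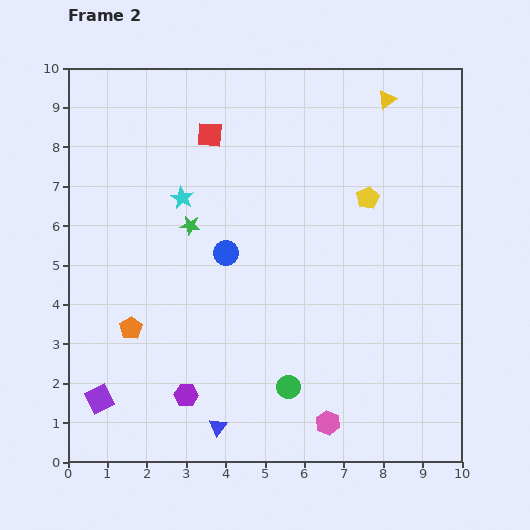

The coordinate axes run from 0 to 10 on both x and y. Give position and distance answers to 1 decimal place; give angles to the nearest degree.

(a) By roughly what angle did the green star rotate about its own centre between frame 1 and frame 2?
30° counter-clockwise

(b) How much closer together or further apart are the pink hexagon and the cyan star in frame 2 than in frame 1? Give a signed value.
-0.3

Distance in frame 1: 7.1. Distance in frame 2: 6.8.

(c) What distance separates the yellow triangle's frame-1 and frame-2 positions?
1.3

The yellow triangle moved from (9.4, 9.5) to (8.1, 9.2), a distance of √(1.3² + 0.3²) ≈ 1.3.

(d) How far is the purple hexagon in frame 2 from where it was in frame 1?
3.6

The purple hexagon moved from (6.5, 2.4) to (3.0, 1.7), a distance of √(3.5² + 0.7²) ≈ 3.6.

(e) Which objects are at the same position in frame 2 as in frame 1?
the pink hexagon, the orange pentagon, the blue triangle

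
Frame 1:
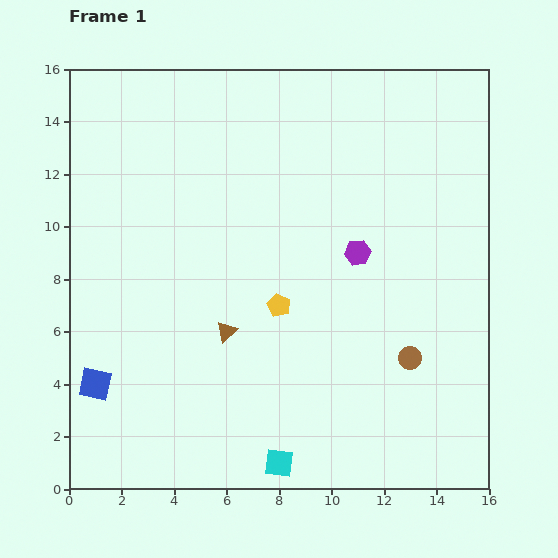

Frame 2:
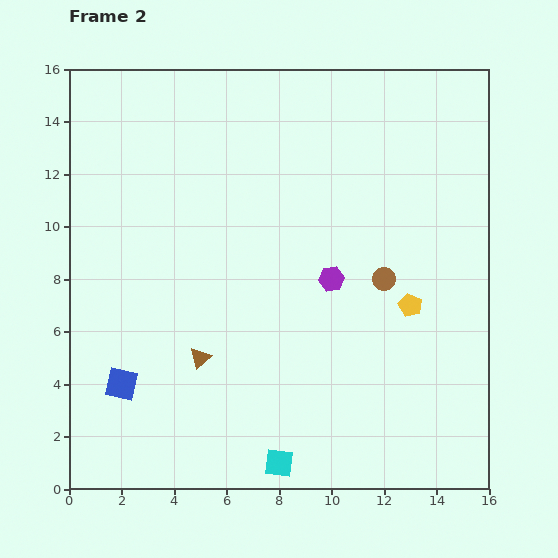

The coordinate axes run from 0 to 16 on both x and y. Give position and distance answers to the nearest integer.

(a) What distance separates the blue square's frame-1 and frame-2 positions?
1

The blue square moved from (1, 4) to (2, 4), a distance of √(1² + 0²) ≈ 1.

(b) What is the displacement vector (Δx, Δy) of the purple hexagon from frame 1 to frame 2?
(-1, -1)

The purple hexagon was at (11, 9) in frame 1 and (10, 8) in frame 2.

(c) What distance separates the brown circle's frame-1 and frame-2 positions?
3

The brown circle moved from (13, 5) to (12, 8), a distance of √(1² + 3²) ≈ 3.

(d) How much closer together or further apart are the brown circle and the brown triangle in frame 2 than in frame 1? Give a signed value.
+1

Distance in frame 1: 7. Distance in frame 2: 8.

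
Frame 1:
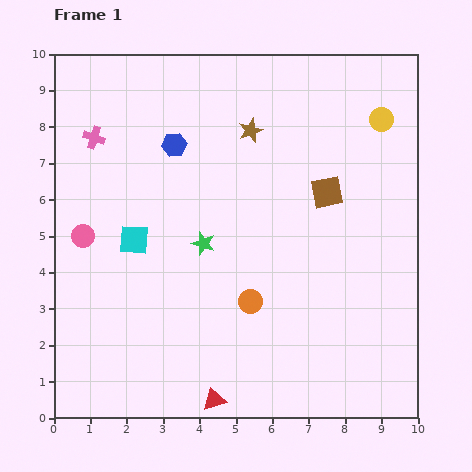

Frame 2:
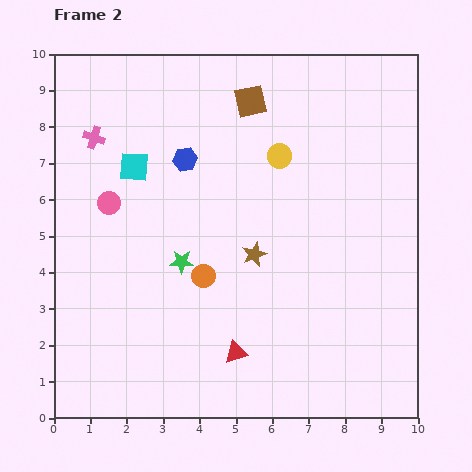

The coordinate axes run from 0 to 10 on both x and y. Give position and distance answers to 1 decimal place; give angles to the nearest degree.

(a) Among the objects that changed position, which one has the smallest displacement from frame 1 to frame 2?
the blue hexagon

(moved 0.5)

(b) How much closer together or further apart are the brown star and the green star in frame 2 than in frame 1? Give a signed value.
-1.4

Distance in frame 1: 3.4. Distance in frame 2: 2.0.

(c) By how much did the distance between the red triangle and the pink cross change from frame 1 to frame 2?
-0.8

Distance in frame 1: 7.9. Distance in frame 2: 7.1.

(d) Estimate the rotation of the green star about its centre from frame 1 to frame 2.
16° counter-clockwise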